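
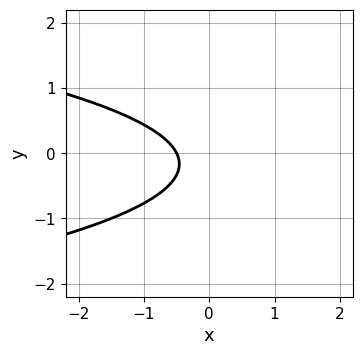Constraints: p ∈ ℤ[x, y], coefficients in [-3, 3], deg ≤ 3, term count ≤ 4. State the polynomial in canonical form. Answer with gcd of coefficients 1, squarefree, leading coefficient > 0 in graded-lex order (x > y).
3*y^2 + 2*x + y + 1

First, deg p = 2. No degree-1 curve has this shape.
Next, observable constraints: it misses every integer gridline on the y-axis.
Finally, assembling these constraints gives the stated polynomial.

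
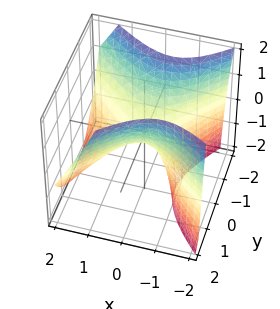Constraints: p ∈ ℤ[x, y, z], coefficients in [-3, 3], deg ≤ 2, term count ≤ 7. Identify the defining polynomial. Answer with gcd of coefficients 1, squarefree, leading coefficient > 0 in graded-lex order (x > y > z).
3*x^2 + x*y + 2*x*z - 3*y^2 + 3*z

First, deg p = 2. The shape is more complex than any degree-1 surface.
Then, from the visible intercepts: one z-axis crossing is at z = 0; one x-axis crossing is at x = 0; it crosses the y-axis at the gridline y = 0.
Finally, matching integer coefficients to the picture gives p.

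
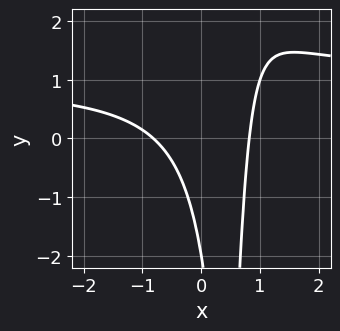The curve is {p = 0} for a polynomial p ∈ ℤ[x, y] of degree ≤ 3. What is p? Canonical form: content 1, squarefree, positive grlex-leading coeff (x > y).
3*x^2*y - 3*x^2 - 3*x*y + y + 2

1. deg p = 3. No degree-2 curve has this shape.
2. Against the integer gridlines: one y-axis crossing is at y = -2.
3. Putting this together gives p.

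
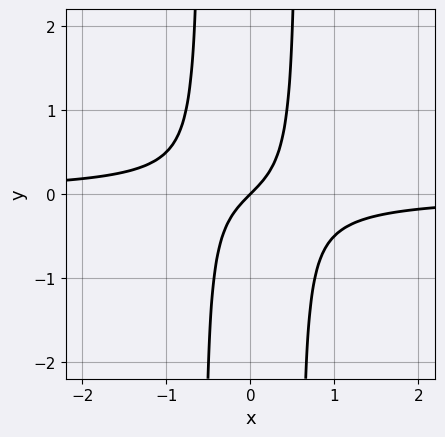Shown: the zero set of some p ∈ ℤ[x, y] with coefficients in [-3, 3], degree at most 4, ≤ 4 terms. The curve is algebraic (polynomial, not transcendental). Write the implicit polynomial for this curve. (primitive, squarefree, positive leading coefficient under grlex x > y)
(a) deg p = 3.
(b) From the axis intercepts and sections: it crosses the y-axis at the gridline y = 0; it crosses the x-axis at the gridline x = 0.
(c) Matching integer coefficients to the picture gives p.

3*x^2*y + x - y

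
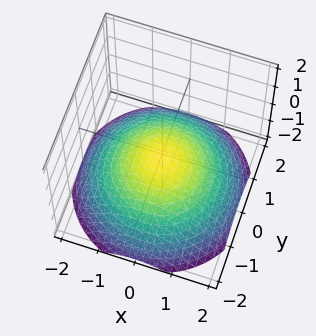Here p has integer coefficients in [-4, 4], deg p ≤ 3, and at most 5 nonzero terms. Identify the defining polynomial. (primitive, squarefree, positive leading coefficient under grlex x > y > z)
x^2 + y^2 + 3*z + 1

First, deg p = 2. The shape is more complex than any degree-1 surface.
Next, symmetries: the surface is invariant under rotation about z: p = q(x² + y², z).
Next, reading off the gridlines: it misses every integer gridline on the x-axis; a circular section at z = -1 has radius between 1 and 2; it misses every integer gridline on the y-axis.
Finally, putting this together gives p.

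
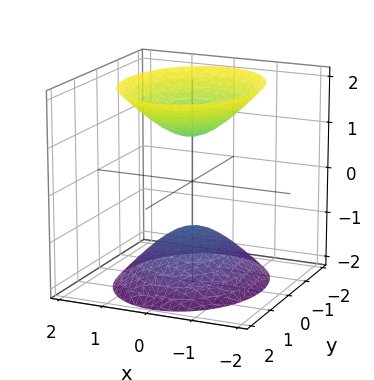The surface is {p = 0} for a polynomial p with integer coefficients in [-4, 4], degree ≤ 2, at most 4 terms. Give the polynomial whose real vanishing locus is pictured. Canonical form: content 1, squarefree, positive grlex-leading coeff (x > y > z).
3*x^2 + 2*y^2 - 2*z^2 + 2

First, there are 2 components. They look like related sheets of one shape, so recover p as a whole.
Then, deg p = 2. Two sheets facing apart; a quadric.
Then, symmetries: it's symmetric under y → −y, forcing even powers of y; it's symmetric under x → −x, forcing even powers of x; it's symmetric under z → −z, forcing even powers of z.
Then, observable constraints: no x-intercept at any integer in the box; among the integer gridlines, it crosses the z-axis at z ∈ {-1, 1}; the surface avoids every integer y-axis point in the box.
Finally, assembling these constraints gives the stated polynomial.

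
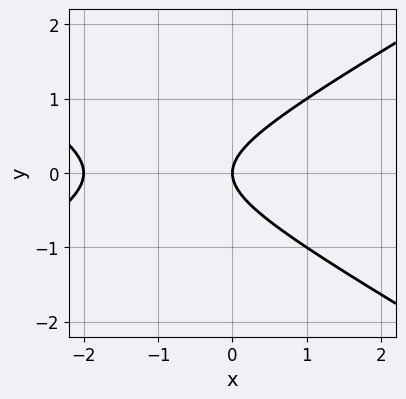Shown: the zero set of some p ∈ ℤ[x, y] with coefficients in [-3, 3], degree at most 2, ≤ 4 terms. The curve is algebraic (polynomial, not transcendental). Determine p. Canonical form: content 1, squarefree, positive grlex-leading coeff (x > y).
First, deg p = 2. The shape is more complex than any degree-1 curve.
Next, symmetries: the y ↦ −y reflection is a symmetry, so y appears only in even powers.
Next, observable constraints: it crosses the y-axis at the gridline y = 0; among the integer gridlines, it crosses the x-axis at x ∈ {-2, 0}.
Finally, assembling these constraints gives the stated polynomial.

x^2 - 3*y^2 + 2*x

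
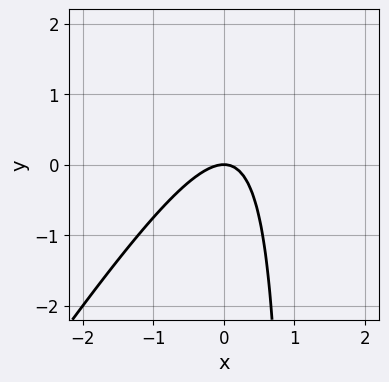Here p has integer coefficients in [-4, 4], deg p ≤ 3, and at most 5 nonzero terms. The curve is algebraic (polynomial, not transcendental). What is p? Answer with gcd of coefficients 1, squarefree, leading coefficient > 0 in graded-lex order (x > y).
3*x^2 - 2*x*y + 2*y

(a) deg p = 2. A generic line meets the curve in up to 2 points.
(b) From the visible intercepts: it meets the x-axis at x = 0 (among the integer gridlines); one y-axis crossing is at y = 0.
(c) Assembling these constraints gives the stated polynomial.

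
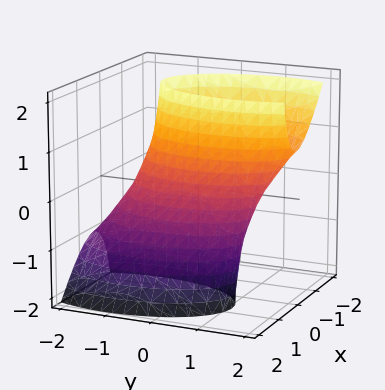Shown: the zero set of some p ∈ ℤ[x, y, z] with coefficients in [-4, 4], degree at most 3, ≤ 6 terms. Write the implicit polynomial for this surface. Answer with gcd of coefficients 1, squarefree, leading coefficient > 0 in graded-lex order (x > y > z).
(a) Degree: the shape is more complex than any degree-1 surface, so deg p = 2.
(b) Checking where it meets the axes: it misses every integer gridline on the z-axis.
(c) Putting this together gives p.

3*x^2 + 2*x*z + y^2 - y*z - 2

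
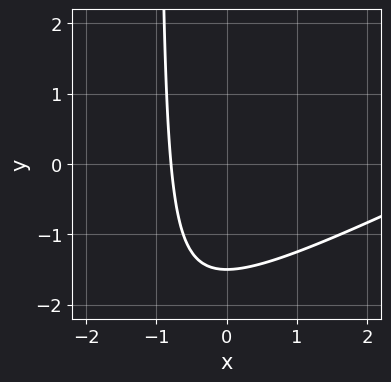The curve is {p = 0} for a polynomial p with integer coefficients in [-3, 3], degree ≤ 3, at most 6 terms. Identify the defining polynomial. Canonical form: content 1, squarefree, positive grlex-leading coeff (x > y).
x^2 - 2*x*y - 3*x - 2*y - 3

1. Degree: no degree-1 curve has this shape, so deg p = 2.
2. The integer polynomial consistent with all of this is the stated p.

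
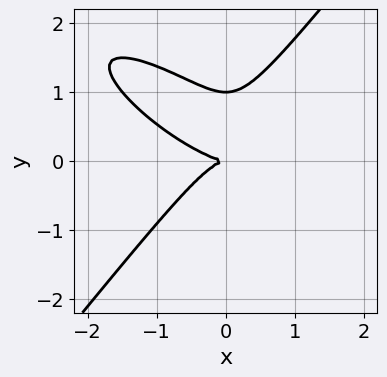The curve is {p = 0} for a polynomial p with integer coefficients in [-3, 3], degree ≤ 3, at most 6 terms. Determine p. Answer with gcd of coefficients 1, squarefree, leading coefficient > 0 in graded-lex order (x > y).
deg p = 3. The shape is more complex than any degree-2 curve.
Against the integer gridlines: it crosses the x-axis at the gridline x = 0; among the integer gridlines, it crosses the y-axis at y ∈ {0, 1}.
Fitting integer coefficients to these (and the overall shape) gives p.

2*x^3 + 3*x^2*y - 3*y^3 + 3*y^2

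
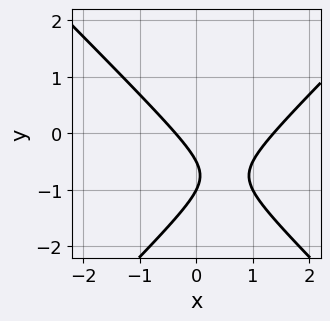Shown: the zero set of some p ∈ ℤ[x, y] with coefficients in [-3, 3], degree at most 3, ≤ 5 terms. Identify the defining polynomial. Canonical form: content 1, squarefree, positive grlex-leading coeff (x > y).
First, deg p = 2. The shape is more complex than any degree-1 curve.
Next, from the visible intercepts: it crosses the y-axis at the gridline y = -1.
Finally, matching integer coefficients to the picture gives p.

2*x^2 - 2*y^2 - 2*x - 3*y - 1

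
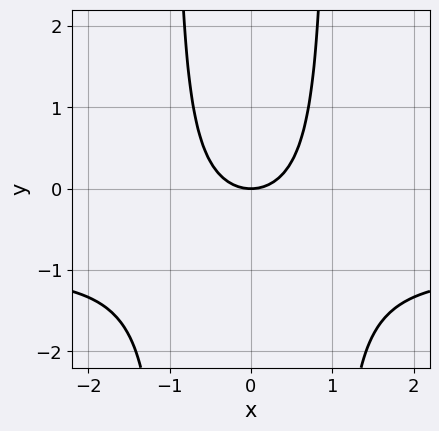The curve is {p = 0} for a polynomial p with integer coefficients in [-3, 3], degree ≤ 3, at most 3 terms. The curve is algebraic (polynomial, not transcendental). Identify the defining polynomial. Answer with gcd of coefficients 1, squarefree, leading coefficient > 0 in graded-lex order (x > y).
x^2*y + x^2 - y

1. deg p = 3.
2. Symmetries: mirror symmetry x ↦ −x ⇒ only even powers of x.
3. From the visible intercepts: it meets the x-axis at x = 0 (among the integer gridlines); it crosses the y-axis at the gridline y = 0.
4. Together with the visible shape, these determine p as stated.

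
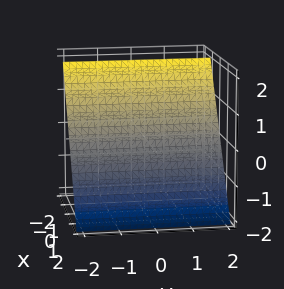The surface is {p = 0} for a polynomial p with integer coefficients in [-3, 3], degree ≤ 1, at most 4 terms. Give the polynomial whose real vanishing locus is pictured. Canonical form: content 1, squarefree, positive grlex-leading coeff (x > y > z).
The degree is 1 — every cross-section is a straight line — this is a plane.
Checking where it meets the axes: one z-axis crossing is at z = 1; no y-intercept at any integer in the box.
Fitting integer coefficients to these (and the overall shape) gives p.

3*x + 2*z - 2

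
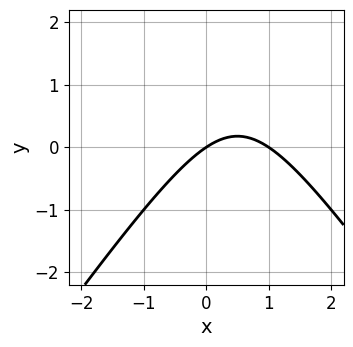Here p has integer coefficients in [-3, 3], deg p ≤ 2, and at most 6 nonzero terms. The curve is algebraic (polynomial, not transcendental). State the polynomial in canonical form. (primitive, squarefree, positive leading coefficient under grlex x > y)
deg p = 2.
From the axis intercepts and sections: it meets the y-axis at y = 0 (among the integer gridlines); the x-axis gridline crossings are at x ∈ {0, 1}.
Matching integer coefficients to the picture gives p.

2*x^2 - y^2 - 2*x + 3*y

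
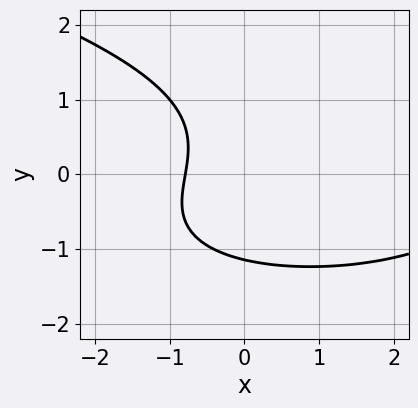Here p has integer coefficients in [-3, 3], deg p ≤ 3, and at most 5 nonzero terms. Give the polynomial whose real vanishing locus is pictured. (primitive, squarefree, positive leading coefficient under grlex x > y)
2*y^3 - x^2 + x*y + 3*x + 3

First, deg p = 3. A generic line meets the curve in up to 3 points.
Finally, matching integer coefficients to the picture gives p.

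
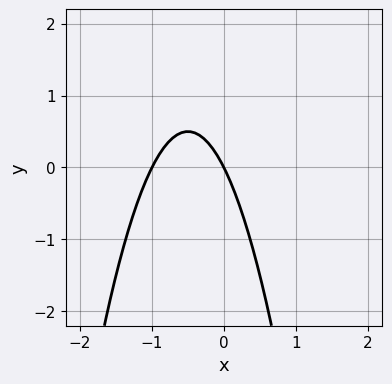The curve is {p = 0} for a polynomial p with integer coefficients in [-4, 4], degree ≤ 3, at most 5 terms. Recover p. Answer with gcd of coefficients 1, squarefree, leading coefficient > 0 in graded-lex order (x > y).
1. Degree: no degree-1 curve has this shape, so deg p = 2.
2. From the axis intercepts and sections: the x-axis gridline crossings are at x ∈ {-1, 0}; it meets the y-axis at y = 0 (among the integer gridlines).
3. Putting this together gives p.

2*x^2 + 2*x + y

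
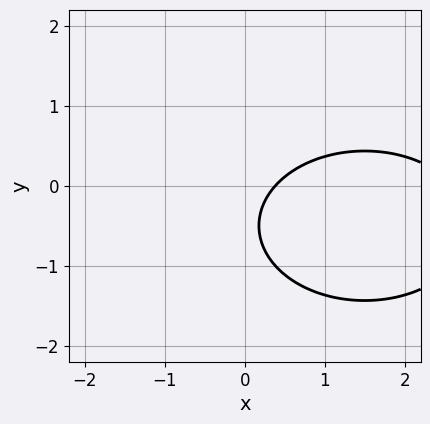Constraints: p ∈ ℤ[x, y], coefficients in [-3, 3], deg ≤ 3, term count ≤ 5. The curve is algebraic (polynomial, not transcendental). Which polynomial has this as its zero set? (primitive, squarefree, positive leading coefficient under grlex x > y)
x^2 + 2*y^2 - 3*x + 2*y + 1

First, degree: a generic line meets the curve in up to 2 points, so deg p = 2.
Then, reading off the gridlines: no y-intercept at any integer in the box.
Finally, fitting integer coefficients to these (and the overall shape) gives p.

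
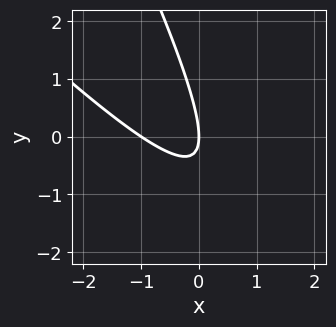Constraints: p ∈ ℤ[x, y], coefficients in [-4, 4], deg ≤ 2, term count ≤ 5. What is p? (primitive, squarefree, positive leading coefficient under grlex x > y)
(a) Degree: no degree-1 curve has this shape, so deg p = 2.
(b) From the axis intercepts and sections: it meets the y-axis at y = 0 (among the integer gridlines); the x-axis gridline crossings are at x ∈ {-1, 0}.
(c) The integer polynomial consistent with all of this is the stated p.

2*x^2 + 3*x*y + y^2 + 2*x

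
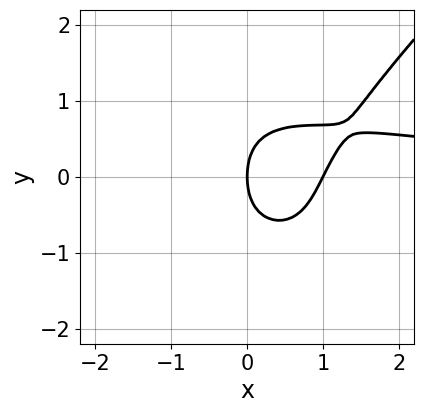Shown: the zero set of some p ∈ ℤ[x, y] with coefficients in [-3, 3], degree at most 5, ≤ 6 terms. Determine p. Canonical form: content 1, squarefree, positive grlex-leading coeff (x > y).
x^3*y - y^4 - 2*x^2 - y^2 + 2*x

Degree: the shape is more complex than any degree-3 curve, so deg p = 4.
Against the integer gridlines: the x-axis gridline crossings are at x ∈ {0, 1}; it meets the y-axis at y = 0 (among the integer gridlines).
Fitting integer coefficients to these (and the overall shape) gives p.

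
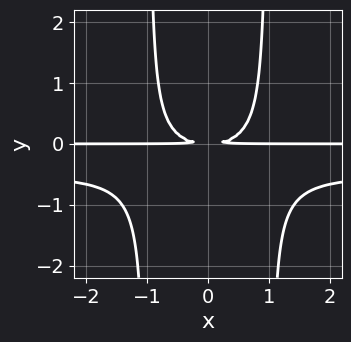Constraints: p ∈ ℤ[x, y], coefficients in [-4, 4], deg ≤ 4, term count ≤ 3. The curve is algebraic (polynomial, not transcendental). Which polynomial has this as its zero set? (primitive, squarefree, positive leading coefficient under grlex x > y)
2*x^2*y^2 + x^2*y - 2*y^2

1. deg p = 4. The shape is more complex than any degree-3 curve.
2. Symmetries: it's symmetric under x → −x, forcing even powers of x.
3. From the visible intercepts: the visible x-axis segment lies entirely on the curve.
4. These observations pin down the coefficients.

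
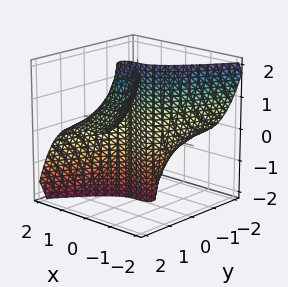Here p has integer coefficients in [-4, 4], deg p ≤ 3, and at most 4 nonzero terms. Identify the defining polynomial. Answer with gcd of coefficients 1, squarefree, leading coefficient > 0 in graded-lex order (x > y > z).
x^3 + y^2*z - y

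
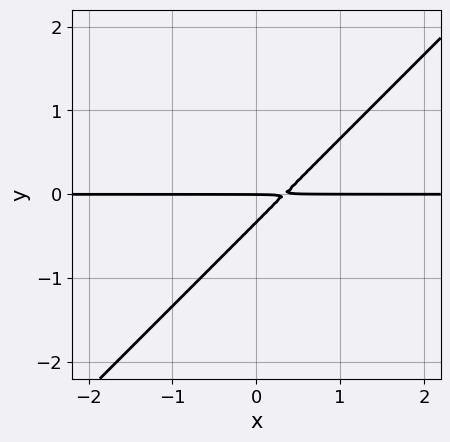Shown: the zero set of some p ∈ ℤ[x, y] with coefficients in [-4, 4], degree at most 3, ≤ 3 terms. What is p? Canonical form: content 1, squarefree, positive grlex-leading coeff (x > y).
3*x*y - 3*y^2 - y

(a) The degree is 2 — the shape is more complex than any degree-1 curve.
(b) From the axis intercepts and sections: one y-axis crossing is at y = 0; the visible x-axis segment lies entirely on the curve.
(c) Solving for integer coefficients yields p as stated.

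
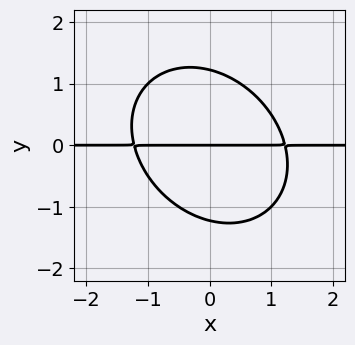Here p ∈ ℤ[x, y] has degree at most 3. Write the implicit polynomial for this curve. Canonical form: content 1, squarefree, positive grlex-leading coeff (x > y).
(a) The degree is 3 — the shape is more complex than any degree-2 curve.
(b) From the axis intercepts and sections: the visible x-axis segment lies entirely on the curve; it crosses the y-axis at the gridline y = 0.
(c) Solving for integer coefficients yields p as stated.

2*x^2*y + x*y^2 + 2*y^3 - 3*y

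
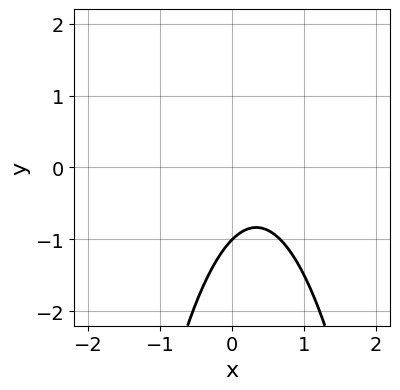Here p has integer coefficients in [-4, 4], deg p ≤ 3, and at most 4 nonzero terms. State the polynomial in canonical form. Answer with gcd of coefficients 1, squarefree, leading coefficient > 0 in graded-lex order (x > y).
The degree is 2 — a generic line meets the curve in up to 2 points.
Reading off the gridlines: it meets the y-axis at y = -1 (among the integer gridlines); no x-intercept at any integer in the box.
These observations pin down the coefficients.

3*x^2 - 2*x + 2*y + 2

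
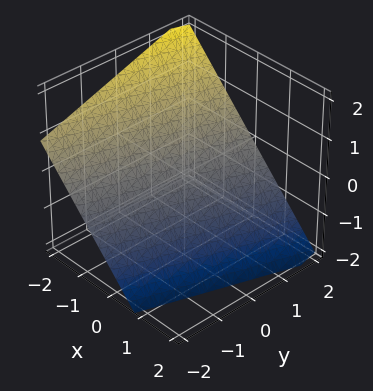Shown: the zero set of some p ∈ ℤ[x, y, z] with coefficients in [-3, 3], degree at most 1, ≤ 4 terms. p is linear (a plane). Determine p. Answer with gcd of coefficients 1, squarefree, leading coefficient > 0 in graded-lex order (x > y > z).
3*x - y + 3*z + 2

deg p = 1. The surface is flat (a plane).
Against the integer gridlines: it meets the y-axis at y = 2 (among the integer gridlines).
The integer polynomial consistent with all of this is the stated p.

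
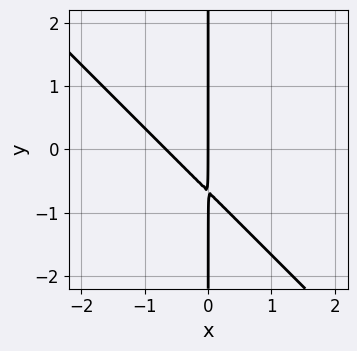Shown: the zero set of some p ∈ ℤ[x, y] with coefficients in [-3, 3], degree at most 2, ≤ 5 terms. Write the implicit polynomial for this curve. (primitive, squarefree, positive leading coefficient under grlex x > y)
3*x^2 + 3*x*y + 2*x

The degree is 2 — a generic line meets the curve in up to 2 points.
From the visible intercepts: one x-axis crossing is at x = 0; every point of the y-axis in the box is on the curve.
The integer polynomial consistent with all of this is the stated p.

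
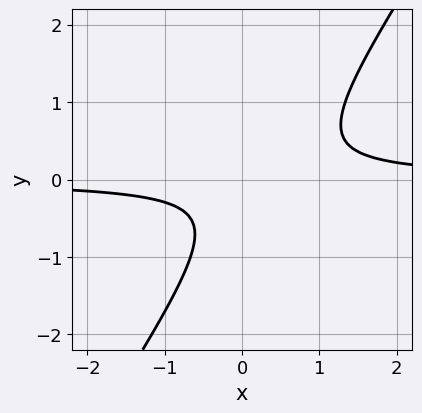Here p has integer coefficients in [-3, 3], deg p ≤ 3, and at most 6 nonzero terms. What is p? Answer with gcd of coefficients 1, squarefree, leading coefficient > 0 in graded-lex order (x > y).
3*x*y - 2*y^2 - y - 1

First, degree: no degree-1 curve has this shape, so deg p = 2.
Next, reading off the gridlines: it misses every integer gridline on the y-axis; it misses every integer gridline on the x-axis.
Finally, these observations pin down the coefficients.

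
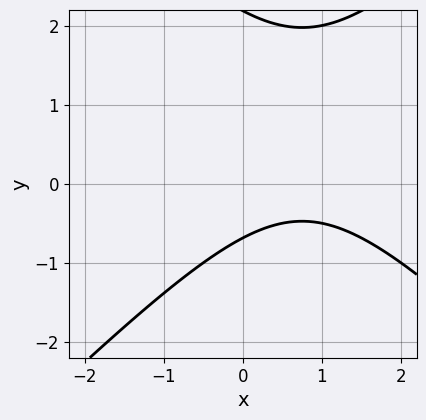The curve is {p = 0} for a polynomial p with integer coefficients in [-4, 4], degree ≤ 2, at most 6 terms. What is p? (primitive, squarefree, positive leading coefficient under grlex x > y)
First, the degree is 2 — the shape is more complex than any degree-1 curve.
Then, from the visible intercepts: it misses every integer gridline on the x-axis.
Finally, these observations pin down the coefficients.

2*x^2 - 2*y^2 - 3*x + 3*y + 3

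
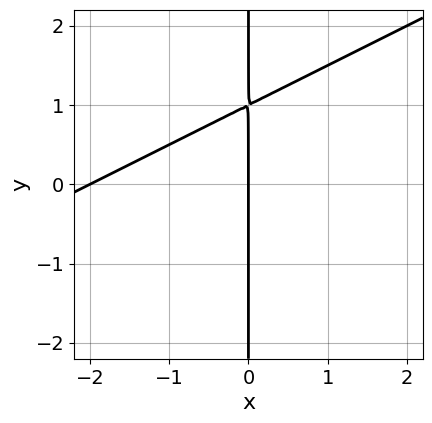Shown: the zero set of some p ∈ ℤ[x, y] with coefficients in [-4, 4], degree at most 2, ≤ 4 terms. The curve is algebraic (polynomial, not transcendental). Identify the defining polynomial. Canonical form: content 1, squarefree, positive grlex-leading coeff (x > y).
1. deg p = 2. No degree-1 curve has this shape.
2. Reading off the gridlines: every point of the y-axis in the box is on the curve; among the integer gridlines, it crosses the x-axis at x ∈ {-2, 0}.
3. These observations pin down the coefficients.

x^2 - 2*x*y + 2*x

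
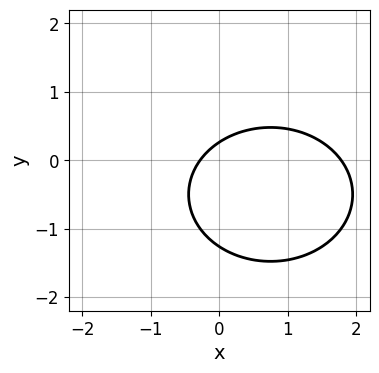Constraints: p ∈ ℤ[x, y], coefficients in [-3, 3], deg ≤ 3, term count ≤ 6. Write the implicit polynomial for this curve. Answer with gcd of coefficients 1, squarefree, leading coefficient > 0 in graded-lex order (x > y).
First, the degree is 2 — a generic line meets the curve in up to 2 points.
Finally, the integer polynomial consistent with all of this is the stated p.

2*x^2 + 3*y^2 - 3*x + 3*y - 1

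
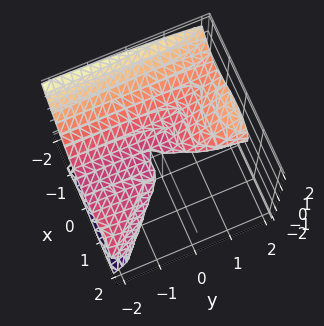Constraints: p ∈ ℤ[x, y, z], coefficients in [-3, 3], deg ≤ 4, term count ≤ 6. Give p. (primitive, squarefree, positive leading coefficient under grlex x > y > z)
First, the degree is 3 — no degree-2 surface has this shape.
Next, from the axis intercepts and sections: the visible y-axis segment lies entirely on the surface; it crosses the x-axis at the gridline x = 0; it meets the z-axis at z = 0 (among the integer gridlines).
Finally, together with the visible shape, these determine p as stated.

x^3 + x^2*y - 2*y*z + 3*z^2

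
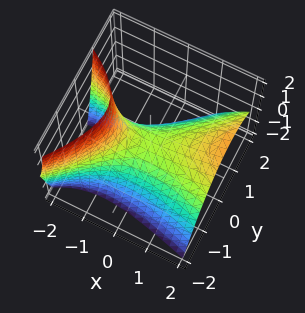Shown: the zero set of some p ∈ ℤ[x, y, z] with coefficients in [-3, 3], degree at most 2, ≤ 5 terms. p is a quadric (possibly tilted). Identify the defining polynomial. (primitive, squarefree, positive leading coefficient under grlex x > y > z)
deg p = 2. The shape is more complex than any degree-1 surface.
Checking where it meets the axes: it meets the x-axis at x = 0 (among the integer gridlines); it crosses the z-axis at the gridline z = 0; it crosses the y-axis at the gridline y = 0.
The integer polynomial consistent with all of this is the stated p.

x^2 + 2*x*y - 2*x*z - 3*y^2 - 3*z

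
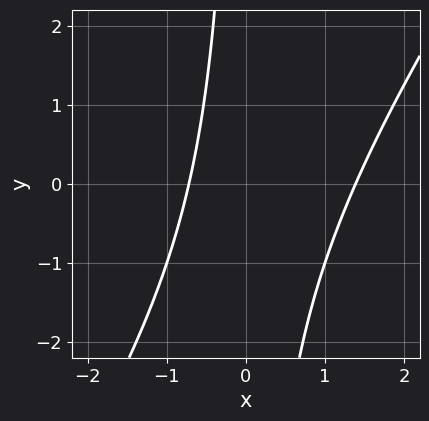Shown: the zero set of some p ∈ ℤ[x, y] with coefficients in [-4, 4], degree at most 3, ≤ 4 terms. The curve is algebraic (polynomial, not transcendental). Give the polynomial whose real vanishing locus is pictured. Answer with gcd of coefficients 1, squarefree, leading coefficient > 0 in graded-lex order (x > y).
3*x^2 - 2*x*y - 2*x - 3

(a) deg p = 2. A generic line meets the curve in up to 2 points.
(b) Observable constraints: the curve avoids every integer y-axis point in the box.
(c) Together with the visible shape, these determine p as stated.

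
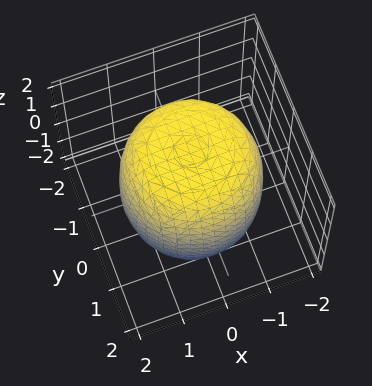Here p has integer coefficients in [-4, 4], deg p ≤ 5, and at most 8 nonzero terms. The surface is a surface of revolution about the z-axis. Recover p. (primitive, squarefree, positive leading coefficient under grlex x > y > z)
x^4 + 2*x^2*y^2 + y^4 - x^2 - y^2 + z^2 - 3

deg p = 4.
Symmetry: the surface is invariant under rotation about z: p = q(x² + y², z).
From the visible intercepts: a circular section at z = 0 has radius between 1 and 2.
Assembling these constraints gives the stated polynomial.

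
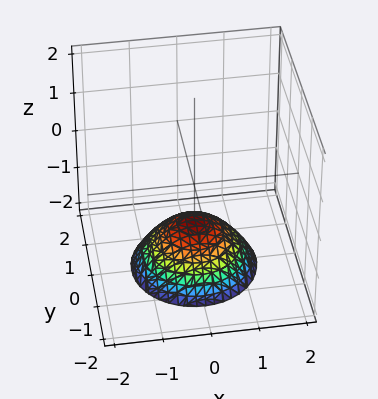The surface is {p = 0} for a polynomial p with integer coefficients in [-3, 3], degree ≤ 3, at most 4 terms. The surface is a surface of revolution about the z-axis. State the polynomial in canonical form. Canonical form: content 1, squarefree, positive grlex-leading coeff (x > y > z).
2*x^2 + 2*y^2 + 3*z + 3

The degree is 2 — the shape is more complex than any degree-1 surface.
Symmetries: every cross-section ⟂ z is a circle, so x, y appear only via x² + y².
From the axis intercepts and sections: it crosses the z-axis at the gridline z = -1; it misses every integer gridline on the x-axis; it misses every integer gridline on the y-axis.
These observations pin down the coefficients.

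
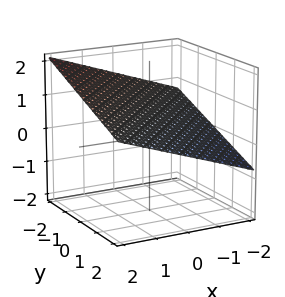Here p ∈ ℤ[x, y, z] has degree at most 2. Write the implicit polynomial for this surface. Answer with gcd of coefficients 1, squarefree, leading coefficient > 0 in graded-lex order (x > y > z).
x - y - 3*z + 2

1. The degree is 1 — every cross-section is a straight line — this is a plane.
2. Reading off the gridlines: it meets the x-axis at x = -2 (among the integer gridlines); it crosses the y-axis at the gridline y = 2.
3. These observations pin down the coefficients.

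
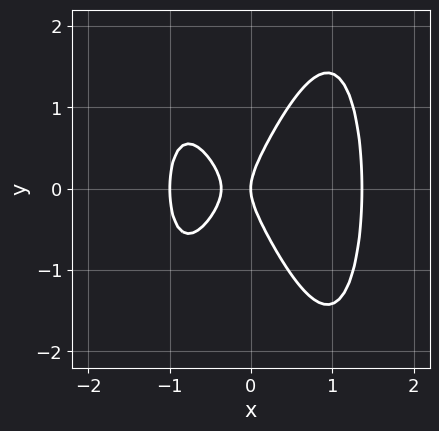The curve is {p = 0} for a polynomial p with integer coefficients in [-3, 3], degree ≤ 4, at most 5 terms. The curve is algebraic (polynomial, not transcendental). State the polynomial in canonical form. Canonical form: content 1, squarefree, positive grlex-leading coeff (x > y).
First, degree: the shape is more complex than any degree-3 curve, so deg p = 4.
Then, symmetries: mirror symmetry y ↦ −y ⇒ only even powers of y.
Then, checking where it meets the axes: it crosses the y-axis at the gridline y = 0; among the integer gridlines, it crosses the x-axis at x ∈ {-1, 0}.
Finally, the integer polynomial consistent with all of this is the stated p.

2*x^4 - 3*x^2 + y^2 - x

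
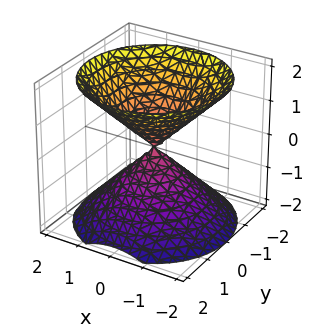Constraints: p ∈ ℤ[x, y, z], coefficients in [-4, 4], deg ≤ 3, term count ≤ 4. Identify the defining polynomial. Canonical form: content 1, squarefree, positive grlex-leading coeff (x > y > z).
1. There are 2 components. Treating them together as one polynomial.
2. deg p = 2. Two nappes meeting at a single point; a quadric.
3. Symmetries: mirror symmetry z ↦ −z ⇒ only even powers of z; the z-axis is an axis of rotation, so x and y enter only as x² + y².
4. Observable constraints: it meets the y-axis at y = 0 (among the integer gridlines); it meets the x-axis at x = 0 (among the integer gridlines); a circular section at z = -1 has radius exactly 1; it crosses the z-axis at the gridline z = 0.
5. The integer polynomial consistent with all of this is the stated p.

x^2 + y^2 - z^2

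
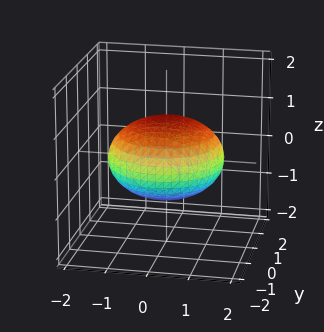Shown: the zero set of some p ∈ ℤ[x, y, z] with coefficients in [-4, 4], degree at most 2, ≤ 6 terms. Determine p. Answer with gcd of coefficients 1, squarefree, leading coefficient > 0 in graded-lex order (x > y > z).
(a) deg p = 2. No degree-1 surface has this shape.
(b) Symmetries: rotational symmetry about the z-axis ⇒ p depends on x, y only through x² + y².
(c) Observable constraints: among the integer gridlines, it crosses the z-axis at z ∈ {-1, 1}; a circular section at z = 0 has radius between 1 and 2.
(d) The integer polynomial consistent with all of this is the stated p.

x^2 + y^2 + 2*z^2 - 2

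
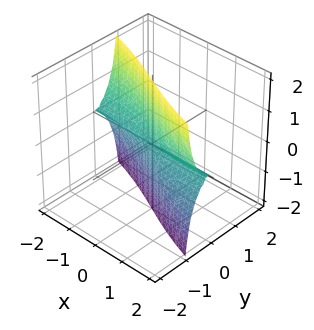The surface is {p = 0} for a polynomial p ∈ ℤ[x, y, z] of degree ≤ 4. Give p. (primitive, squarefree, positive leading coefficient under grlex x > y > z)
First, degree: no degree-2 surface has this shape, so deg p = 3.
Then, from the axis intercepts and sections: every point of the z-axis in the box is on the surface; the visible x-axis segment lies entirely on the surface; one y-axis crossing is at y = 0.
Finally, the integer polynomial consistent with all of this is the stated p.

x*z^2 + 2*y^3 + 2*y*z^2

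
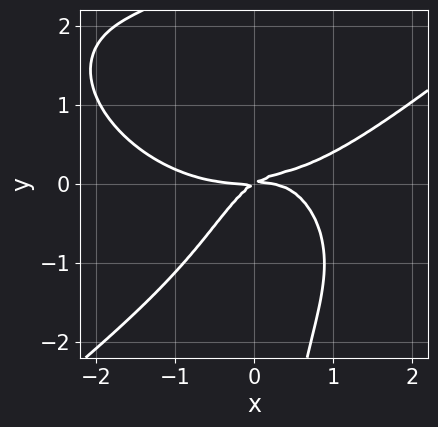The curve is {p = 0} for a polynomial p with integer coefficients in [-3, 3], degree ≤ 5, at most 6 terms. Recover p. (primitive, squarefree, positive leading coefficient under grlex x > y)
x^4 - 2*x*y^3 - 3*x^2*y + 2*x*y - 3*y^2

First, degree: no degree-3 curve has this shape, so deg p = 4.
Next, from the visible intercepts: one x-axis crossing is at x = 0; it meets the y-axis at y = 0 (among the integer gridlines).
Finally, assembling these constraints gives the stated polynomial.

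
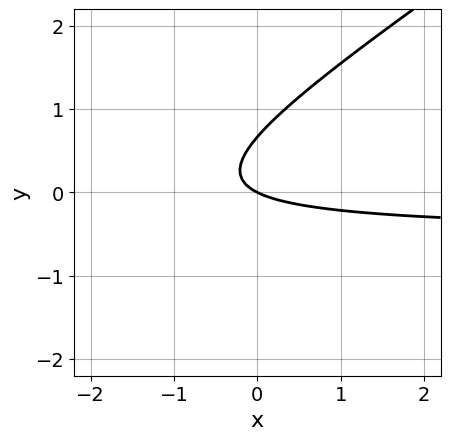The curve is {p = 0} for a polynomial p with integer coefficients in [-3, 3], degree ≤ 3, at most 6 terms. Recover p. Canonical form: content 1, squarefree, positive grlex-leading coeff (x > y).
1. Degree: the shape is more complex than any degree-1 curve, so deg p = 2.
2. Checking where it meets the axes: one y-axis crossing is at y = 0; it crosses the x-axis at the gridline x = 0.
3. The integer polynomial consistent with all of this is the stated p.

2*x*y - 3*y^2 + x + 2*y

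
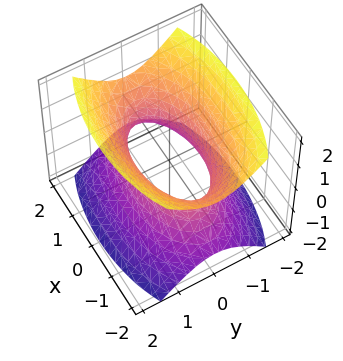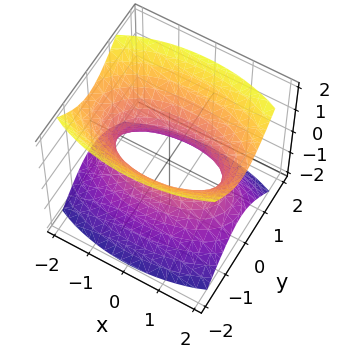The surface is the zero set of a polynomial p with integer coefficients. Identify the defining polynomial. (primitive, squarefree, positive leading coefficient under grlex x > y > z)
First, deg p = 2. One connected sheet with a waist; a quadric.
Next, symmetries: the x ↦ −x reflection is a symmetry, so x appears only in even powers; mirror symmetry y ↦ −y ⇒ only even powers of y; it's symmetric under z → −z, forcing even powers of z.
Then, observable constraints: no z-intercept at any integer in the box.
Finally, assembling these constraints gives the stated polynomial.

x^2 + 3*y^2 - 2*z^2 - 2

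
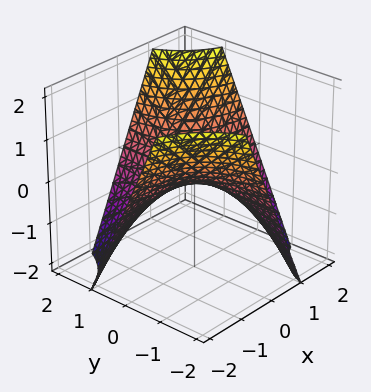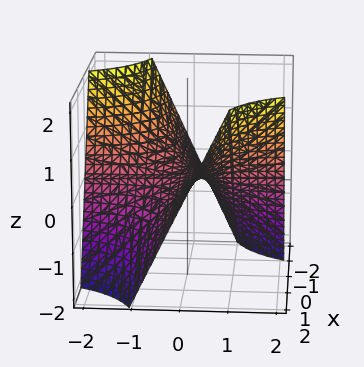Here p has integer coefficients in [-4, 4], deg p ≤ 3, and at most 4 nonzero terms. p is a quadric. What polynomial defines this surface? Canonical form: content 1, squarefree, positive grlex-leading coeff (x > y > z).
First, the degree is 2 — a hyperbolic paraboloid; a quadric.
Then, observable constraints: every point of the y-axis in the box is on the surface; it meets the z-axis at z = 0 (among the integer gridlines).
Finally, together with the visible shape, these determine p as stated.

x*y - z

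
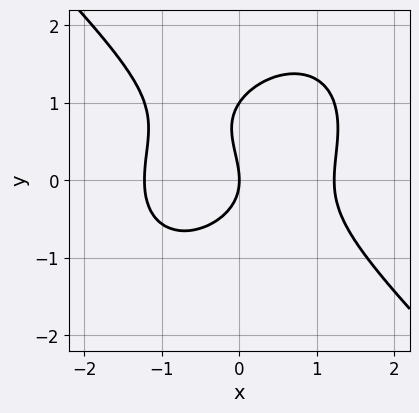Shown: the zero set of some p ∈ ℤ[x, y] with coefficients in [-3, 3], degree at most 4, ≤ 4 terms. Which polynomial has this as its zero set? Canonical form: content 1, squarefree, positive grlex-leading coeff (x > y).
2*x^3 + 2*y^3 - 2*y^2 - 3*x

(a) The degree is 3 — a generic line meets the curve in up to 3 points.
(b) From the visible intercepts: among the integer gridlines, it crosses the y-axis at y ∈ {0, 1}; it crosses the x-axis at the gridline x = 0.
(c) Assembling these constraints gives the stated polynomial.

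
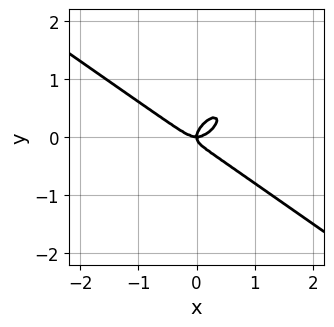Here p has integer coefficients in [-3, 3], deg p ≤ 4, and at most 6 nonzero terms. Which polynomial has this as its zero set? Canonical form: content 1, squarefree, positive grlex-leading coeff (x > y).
First, deg p = 3. The shape is more complex than any degree-2 curve.
Then, checking where it meets the axes: it meets the x-axis at x = 0 (among the integer gridlines); one y-axis crossing is at y = 0.
Finally, these observations pin down the coefficients.

2*x^3 - 2*x*y^2 + 3*y^3 - x*y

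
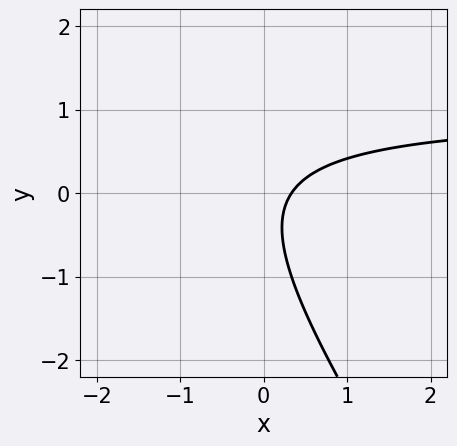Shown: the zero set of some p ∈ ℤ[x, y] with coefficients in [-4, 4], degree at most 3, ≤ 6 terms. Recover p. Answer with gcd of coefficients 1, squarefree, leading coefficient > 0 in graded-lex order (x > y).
3*x*y + 2*y^2 - 3*x + y + 1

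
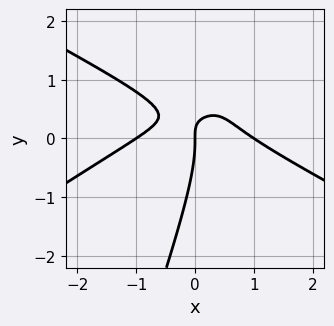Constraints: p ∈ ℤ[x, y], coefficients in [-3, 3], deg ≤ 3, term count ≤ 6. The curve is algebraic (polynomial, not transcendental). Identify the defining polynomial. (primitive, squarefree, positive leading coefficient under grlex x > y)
First, degree: no degree-2 curve has this shape, so deg p = 3.
Then, checking where it meets the axes: the x-axis gridline crossings are at x ∈ {-1, 0, 1}; it meets the y-axis at y = 0 (among the integer gridlines).
Finally, assembling these constraints gives the stated polynomial.

x^3 - 3*x*y^2 + y^3 + 3*x*y - x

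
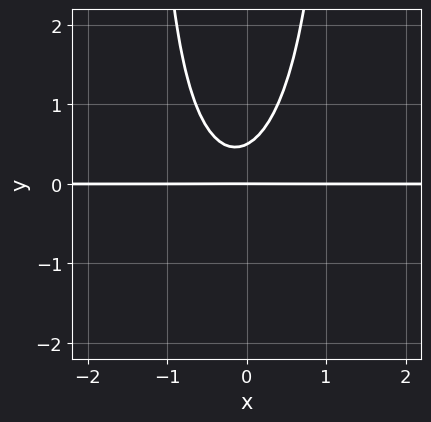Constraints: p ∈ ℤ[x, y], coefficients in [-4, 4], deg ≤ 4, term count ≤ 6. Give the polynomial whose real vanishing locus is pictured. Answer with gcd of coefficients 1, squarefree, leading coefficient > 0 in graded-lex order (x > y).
x^2*y^2 + 3*x^2*y + x*y - 2*y^2 + y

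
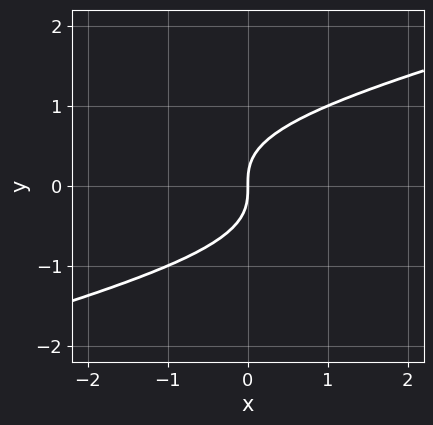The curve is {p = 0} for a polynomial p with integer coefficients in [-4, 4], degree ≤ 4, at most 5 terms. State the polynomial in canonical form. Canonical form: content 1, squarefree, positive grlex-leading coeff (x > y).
First, deg p = 3. No degree-2 curve has this shape.
Then, checking where it meets the axes: it crosses the x-axis at the gridline x = 0; it crosses the y-axis at the gridline y = 0.
Finally, putting this together gives p.

x*y^2 - 3*y^3 + 2*x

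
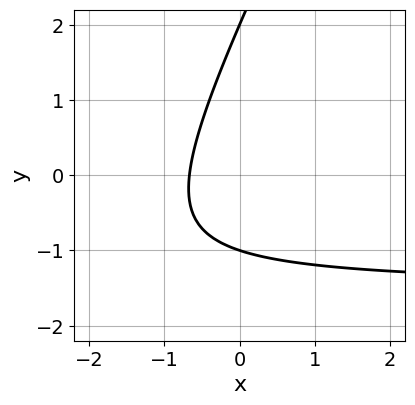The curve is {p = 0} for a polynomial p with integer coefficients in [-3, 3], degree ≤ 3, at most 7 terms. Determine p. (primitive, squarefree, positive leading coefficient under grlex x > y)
1. The degree is 2 — no degree-1 curve has this shape.
2. From the axis intercepts and sections: among the integer gridlines, it crosses the y-axis at y ∈ {-1, 2}.
3. Putting this together gives p.

2*x*y - y^2 + 3*x + y + 2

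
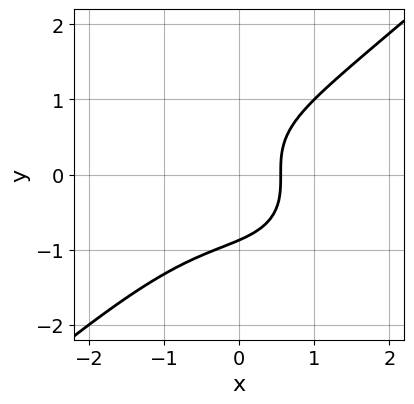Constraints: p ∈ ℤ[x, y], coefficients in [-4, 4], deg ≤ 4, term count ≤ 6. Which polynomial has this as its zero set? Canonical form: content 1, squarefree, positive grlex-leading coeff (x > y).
First, degree: a generic line meets the curve in up to 3 points, so deg p = 3.
Finally, putting this together gives p.

2*x^3 - 3*y^3 + 3*x - 2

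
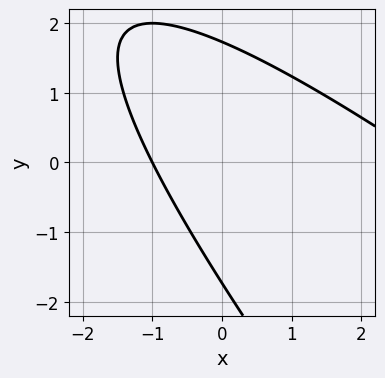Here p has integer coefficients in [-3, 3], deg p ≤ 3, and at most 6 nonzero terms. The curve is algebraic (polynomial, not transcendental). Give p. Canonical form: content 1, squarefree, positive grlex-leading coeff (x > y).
x^2 + 2*x*y + y^2 - 2*x - 3

(a) deg p = 2.
(b) Observable constraints: one x-axis crossing is at x = -1.
(c) Matching integer coefficients to the picture gives p.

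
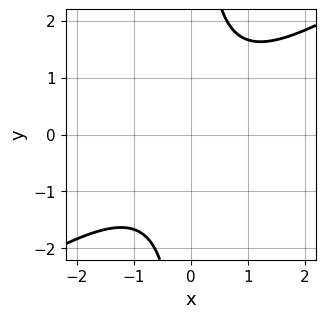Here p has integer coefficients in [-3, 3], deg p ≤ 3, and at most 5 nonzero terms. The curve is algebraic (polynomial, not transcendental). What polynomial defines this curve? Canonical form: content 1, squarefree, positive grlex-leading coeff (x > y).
2*x^2 - 3*x*y + 3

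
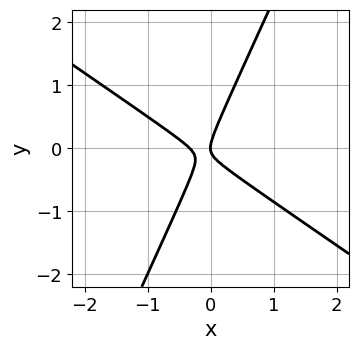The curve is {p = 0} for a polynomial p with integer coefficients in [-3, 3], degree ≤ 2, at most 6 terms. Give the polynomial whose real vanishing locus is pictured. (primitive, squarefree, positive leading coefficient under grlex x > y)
3*x^2 + 3*x*y - 2*y^2 + x

deg p = 2.
Against the integer gridlines: one y-axis crossing is at y = 0; it meets the x-axis at x = 0 (among the integer gridlines).
Together with the visible shape, these determine p as stated.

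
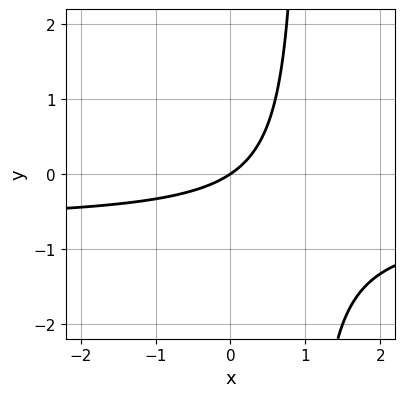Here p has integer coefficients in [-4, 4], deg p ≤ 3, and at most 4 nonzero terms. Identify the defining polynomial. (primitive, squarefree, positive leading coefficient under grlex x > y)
(a) deg p = 2.
(b) Reading off the gridlines: it meets the y-axis at y = 0 (among the integer gridlines); it crosses the x-axis at the gridline x = 0.
(c) Assembling these constraints gives the stated polynomial.

3*x*y + 2*x - 3*y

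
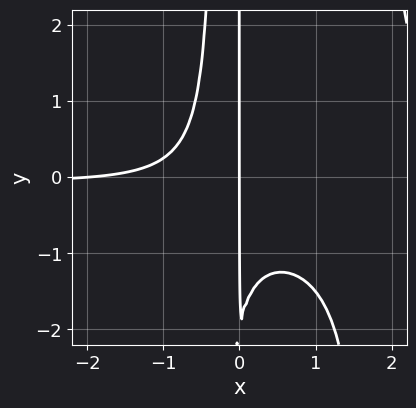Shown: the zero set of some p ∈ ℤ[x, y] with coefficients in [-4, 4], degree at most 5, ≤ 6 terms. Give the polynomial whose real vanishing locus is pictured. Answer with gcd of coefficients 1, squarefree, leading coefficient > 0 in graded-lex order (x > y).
First, the degree is 4 — a generic line meets the curve in up to 4 points.
Then, against the integer gridlines: the visible y-axis segment lies entirely on the curve; among the integer gridlines, it crosses the x-axis at x ∈ {-2, 0}.
Finally, putting this together gives p.

2*x^3*y - 3*x^2*y - x^2 - x*y - 2*x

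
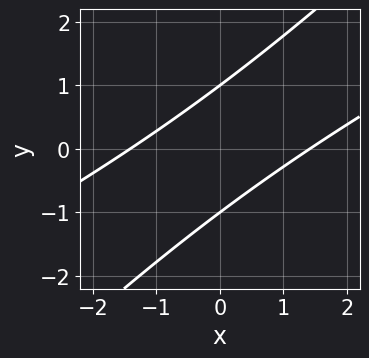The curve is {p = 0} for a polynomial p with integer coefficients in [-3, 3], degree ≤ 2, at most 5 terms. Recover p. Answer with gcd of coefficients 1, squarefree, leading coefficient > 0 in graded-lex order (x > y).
x^2 - 3*x*y + 2*y^2 - 2

deg p = 2.
Reading off the gridlines: among the integer gridlines, it crosses the y-axis at y ∈ {-1, 1}.
Assembling these constraints gives the stated polynomial.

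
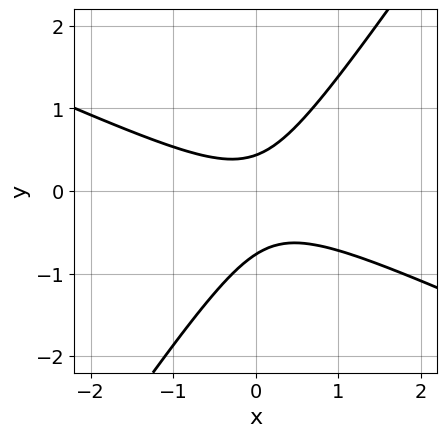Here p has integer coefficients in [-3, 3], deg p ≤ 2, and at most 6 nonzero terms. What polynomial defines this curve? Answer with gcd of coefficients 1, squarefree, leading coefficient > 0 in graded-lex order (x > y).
First, the degree is 2 — a generic line meets the curve in up to 2 points.
Then, checking where it meets the axes: the curve avoids every integer x-axis point in the box.
Finally, matching integer coefficients to the picture gives p.

2*x^2 + 3*x*y - 3*y^2 - y + 1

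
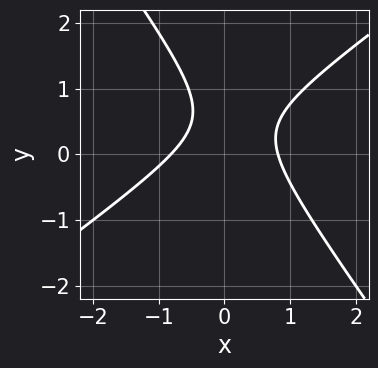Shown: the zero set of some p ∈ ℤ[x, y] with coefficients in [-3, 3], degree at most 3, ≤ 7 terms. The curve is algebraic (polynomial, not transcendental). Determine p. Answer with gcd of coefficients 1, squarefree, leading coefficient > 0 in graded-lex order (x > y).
3*x^2 - 2*x*y - 3*y^2 + 3*y - 2

1. Degree: the shape is more complex than any degree-1 curve, so deg p = 2.
2. Against the integer gridlines: the curve avoids every integer y-axis point in the box.
3. Together with the visible shape, these determine p as stated.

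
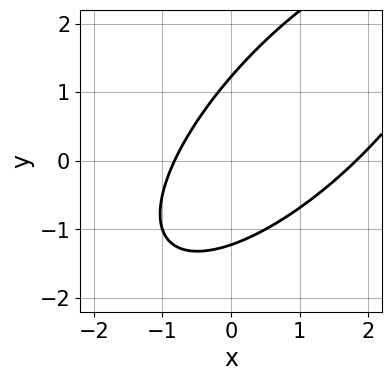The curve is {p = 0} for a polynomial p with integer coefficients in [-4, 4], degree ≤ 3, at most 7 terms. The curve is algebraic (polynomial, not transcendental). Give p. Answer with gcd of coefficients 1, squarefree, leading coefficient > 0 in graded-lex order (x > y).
2*x^2 - 3*x*y + 2*y^2 - 2*x - 3

1. deg p = 2. The shape is more complex than any degree-1 curve.
2. Putting this together gives p.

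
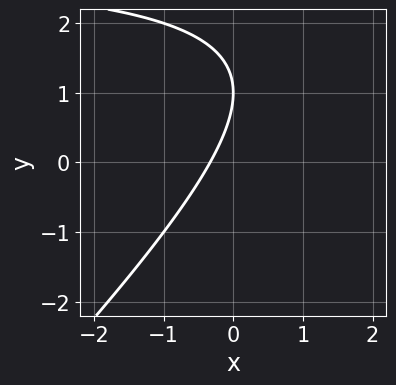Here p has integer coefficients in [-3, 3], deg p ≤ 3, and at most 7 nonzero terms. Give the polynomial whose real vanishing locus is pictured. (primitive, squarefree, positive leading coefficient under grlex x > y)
x*y - y^2 - 3*x + 2*y - 1

1. deg p = 2. No degree-1 curve has this shape.
2. Observable constraints: it crosses the y-axis at the gridline y = 1.
3. Assembling these constraints gives the stated polynomial.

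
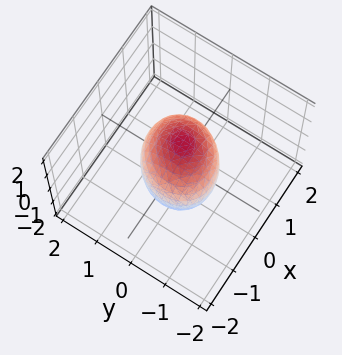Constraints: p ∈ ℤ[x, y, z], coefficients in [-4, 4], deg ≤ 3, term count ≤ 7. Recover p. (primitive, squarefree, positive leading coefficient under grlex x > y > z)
3*x^2 - x*y - x*z + 3*y^2 + 3*z^2 - 3

(a) Degree: the shape is more complex than any degree-1 surface, so deg p = 2.
(b) Observable constraints: the y-axis gridline crossings are at y ∈ {-1, 1}; the x-axis gridline crossings are at x ∈ {-1, 1}; among the integer gridlines, it crosses the z-axis at z ∈ {-1, 1}.
(c) Matching integer coefficients to the picture gives p.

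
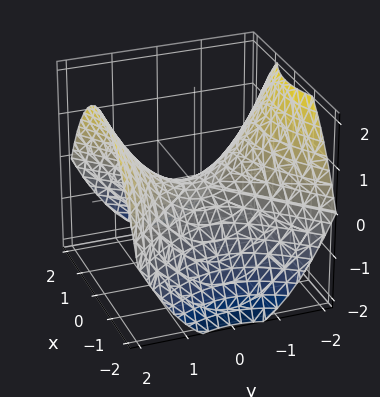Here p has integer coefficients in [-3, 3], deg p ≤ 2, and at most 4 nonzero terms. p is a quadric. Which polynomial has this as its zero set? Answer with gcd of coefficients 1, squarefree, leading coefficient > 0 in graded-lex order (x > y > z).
x^2 - y^2 + 2*z

First, degree: a hyperbolic paraboloid; a quadric, so deg p = 2.
Then, symmetries: the y ↦ −y reflection is a symmetry, so y appears only in even powers; mirror symmetry x ↦ −x ⇒ only even powers of x.
Next, against the integer gridlines: it meets the x-axis at x = 0 (among the integer gridlines); it crosses the y-axis at the gridline y = 0; one z-axis crossing is at z = 0.
Finally, matching integer coefficients to the picture gives p.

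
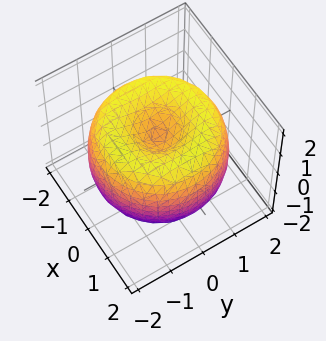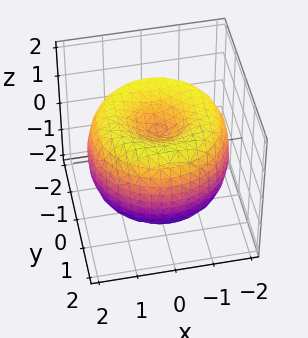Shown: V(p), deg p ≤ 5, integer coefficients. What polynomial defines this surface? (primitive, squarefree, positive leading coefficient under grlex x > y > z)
x^4 + 2*x^2*y^2 + y^4 - 3*x^2 - 3*y^2 + 2*z^2 - 1

First, degree: no degree-3 surface has this shape, so deg p = 4.
Then, symmetries: rotational symmetry about the z-axis ⇒ p depends on x, y only through x² + y².
Then, from the axis intercepts and sections: a circular section at z = -1 has radius between 0 and 1.
Finally, putting this together gives p.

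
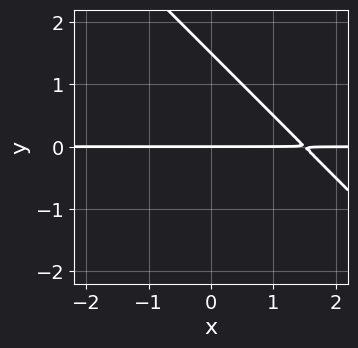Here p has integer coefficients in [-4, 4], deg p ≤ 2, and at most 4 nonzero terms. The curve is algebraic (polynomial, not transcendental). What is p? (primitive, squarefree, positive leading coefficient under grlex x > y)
2*x*y + 2*y^2 - 3*y

First, deg p = 2.
Then, from the axis intercepts and sections: every point of the x-axis in the box is on the curve; it meets the y-axis at y = 0 (among the integer gridlines).
Finally, fitting integer coefficients to these (and the overall shape) gives p.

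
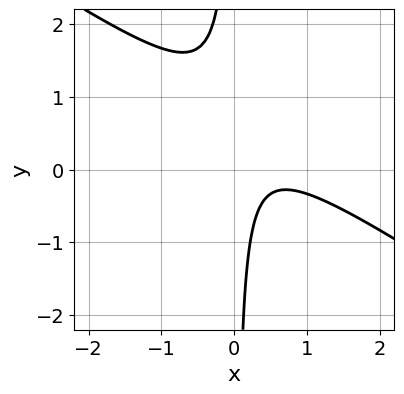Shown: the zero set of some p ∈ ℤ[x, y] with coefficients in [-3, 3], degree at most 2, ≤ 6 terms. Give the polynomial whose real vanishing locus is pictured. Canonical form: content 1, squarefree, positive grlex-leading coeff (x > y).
(a) Degree: a generic line meets the curve in up to 2 points, so deg p = 2.
(b) Against the integer gridlines: the curve avoids every integer y-axis point in the box; it misses every integer gridline on the x-axis.
(c) Solving for integer coefficients yields p as stated.

2*x^2 + 3*x*y - 2*x + 1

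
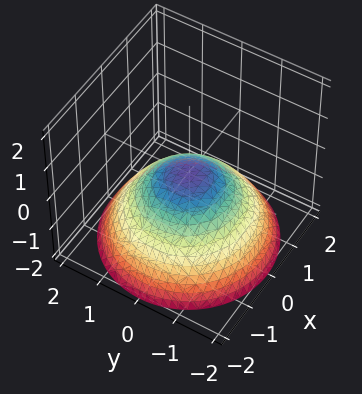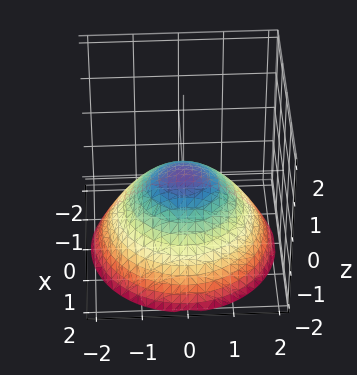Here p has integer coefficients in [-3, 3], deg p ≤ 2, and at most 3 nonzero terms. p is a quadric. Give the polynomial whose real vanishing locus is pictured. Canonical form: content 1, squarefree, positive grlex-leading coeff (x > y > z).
x^2 + y^2 + 2*z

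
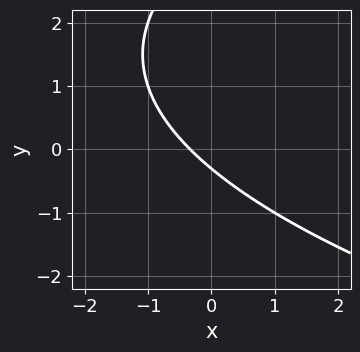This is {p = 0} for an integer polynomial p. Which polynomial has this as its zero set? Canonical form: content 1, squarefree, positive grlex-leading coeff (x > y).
y^2 - 3*x - 3*y - 1

First, the degree is 2 — a generic line meets the curve in up to 2 points.
Finally, matching integer coefficients to the picture gives p.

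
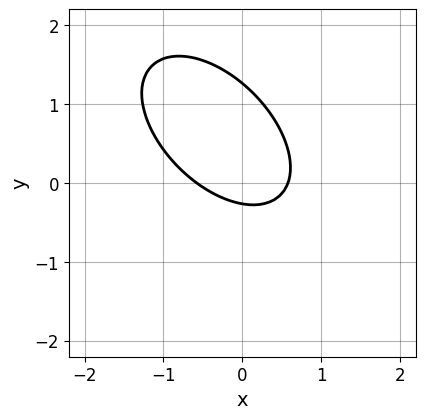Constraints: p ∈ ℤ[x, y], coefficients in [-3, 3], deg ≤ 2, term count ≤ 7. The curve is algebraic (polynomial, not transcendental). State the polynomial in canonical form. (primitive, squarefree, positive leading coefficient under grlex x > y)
3*x^2 + 3*x*y + 3*y^2 - 3*y - 1

First, deg p = 2.
Finally, the integer polynomial consistent with all of this is the stated p.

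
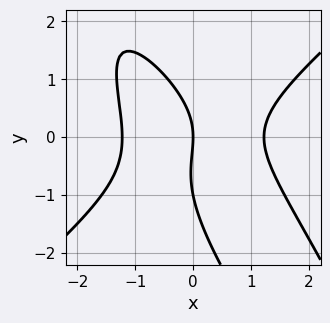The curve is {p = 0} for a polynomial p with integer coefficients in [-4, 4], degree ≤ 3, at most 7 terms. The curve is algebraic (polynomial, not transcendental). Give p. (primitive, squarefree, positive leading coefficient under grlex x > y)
2*x^3 - 2*x*y^2 - y^3 - y^2 - 3*x

1. Degree: no degree-2 curve has this shape, so deg p = 3.
2. Checking where it meets the axes: the y-axis gridline crossings are at y ∈ {-1, 0}; one x-axis crossing is at x = 0.
3. Assembling these constraints gives the stated polynomial.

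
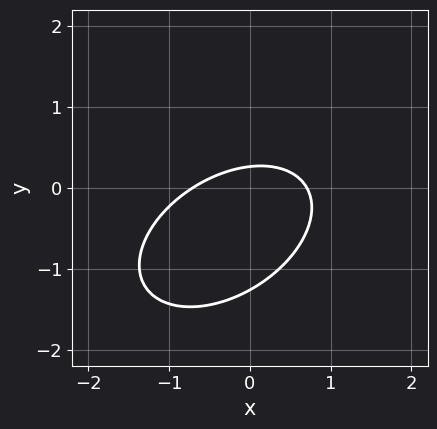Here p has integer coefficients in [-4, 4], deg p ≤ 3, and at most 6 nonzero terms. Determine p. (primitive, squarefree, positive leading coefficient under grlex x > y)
(a) deg p = 2. No degree-1 curve has this shape.
(b) Putting this together gives p.

2*x^2 - 2*x*y + 3*y^2 + 3*y - 1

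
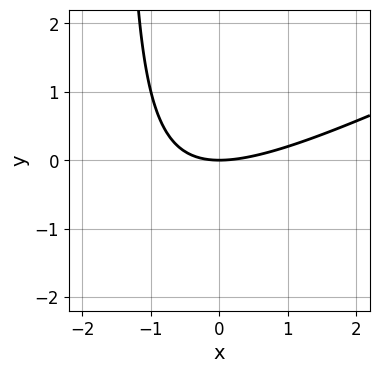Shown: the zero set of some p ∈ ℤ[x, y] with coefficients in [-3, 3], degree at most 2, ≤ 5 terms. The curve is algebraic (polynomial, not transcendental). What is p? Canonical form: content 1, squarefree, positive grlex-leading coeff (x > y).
x^2 - 2*x*y - 3*y

(a) deg p = 2. The shape is more complex than any degree-1 curve.
(b) From the axis intercepts and sections: it crosses the x-axis at the gridline x = 0; one y-axis crossing is at y = 0.
(c) Putting this together gives p.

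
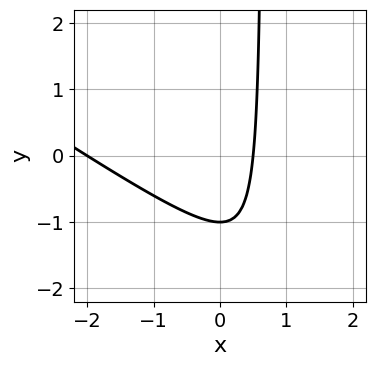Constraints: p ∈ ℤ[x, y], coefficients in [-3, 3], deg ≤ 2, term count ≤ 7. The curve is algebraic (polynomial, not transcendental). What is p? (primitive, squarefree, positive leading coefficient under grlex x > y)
2*x^2 + 3*x*y + 3*x - 2*y - 2

The degree is 2 — a generic line meets the curve in up to 2 points.
Checking where it meets the axes: it meets the y-axis at y = -1 (among the integer gridlines); it meets the x-axis at x = -2 (among the integer gridlines).
Solving for integer coefficients yields p as stated.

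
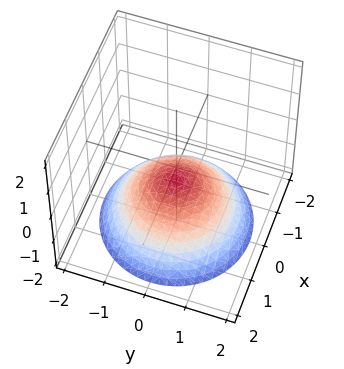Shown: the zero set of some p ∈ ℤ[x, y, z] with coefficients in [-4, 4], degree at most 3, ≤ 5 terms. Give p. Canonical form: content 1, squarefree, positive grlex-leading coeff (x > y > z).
x^2 + y^2 + 2*z + 1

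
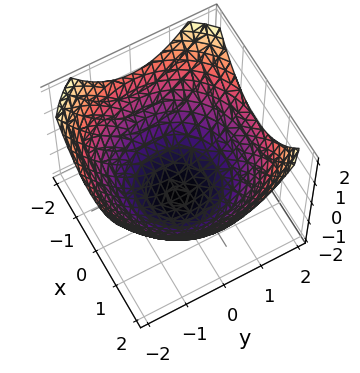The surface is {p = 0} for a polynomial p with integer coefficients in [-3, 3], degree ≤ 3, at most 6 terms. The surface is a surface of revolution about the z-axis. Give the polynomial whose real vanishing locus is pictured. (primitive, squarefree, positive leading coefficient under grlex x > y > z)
First, degree: the shape is more complex than any degree-1 surface, so deg p = 2.
Next, symmetries: rotational symmetry about the z-axis ⇒ p depends on x, y only through x² + y².
Next, observable constraints: a circular section at z = 0 has radius between 1 and 2.
Finally, assembling these constraints gives the stated polynomial.

x^2 + y^2 - 2*z - 3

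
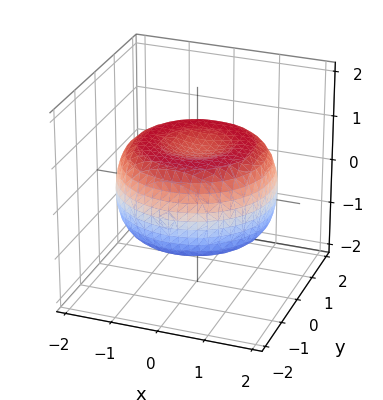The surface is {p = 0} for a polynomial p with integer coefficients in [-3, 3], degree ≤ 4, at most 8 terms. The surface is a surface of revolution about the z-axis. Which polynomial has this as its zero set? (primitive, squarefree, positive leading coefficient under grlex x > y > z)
x^4 + 2*x^2*y^2 + y^4 - 2*x^2 - 2*y^2 + 3*z^2 - 2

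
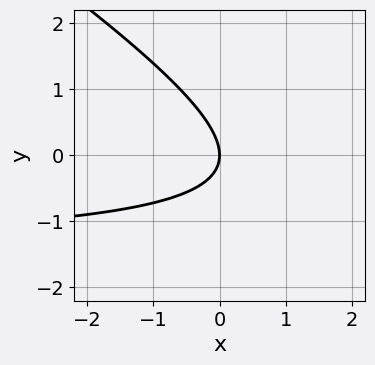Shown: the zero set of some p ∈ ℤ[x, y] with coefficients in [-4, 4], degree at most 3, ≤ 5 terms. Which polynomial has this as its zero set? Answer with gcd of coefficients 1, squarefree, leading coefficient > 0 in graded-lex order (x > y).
First, degree: a generic line meets the curve in up to 2 points, so deg p = 2.
Then, reading off the gridlines: one x-axis crossing is at x = 0; it meets the y-axis at y = 0 (among the integer gridlines).
Finally, together with the visible shape, these determine p as stated.

2*x*y + 3*y^2 + 3*x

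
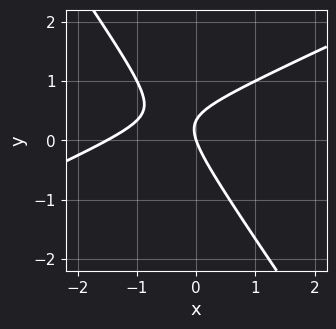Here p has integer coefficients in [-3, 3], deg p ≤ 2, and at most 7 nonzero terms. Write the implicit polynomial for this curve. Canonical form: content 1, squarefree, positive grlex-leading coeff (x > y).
2*x^2 - 3*x*y - 3*y^2 + 3*x + y

Degree: the shape is more complex than any degree-1 curve, so deg p = 2.
Reading off the gridlines: it crosses the x-axis at the gridline x = 0; it meets the y-axis at y = 0 (among the integer gridlines).
Together with the visible shape, these determine p as stated.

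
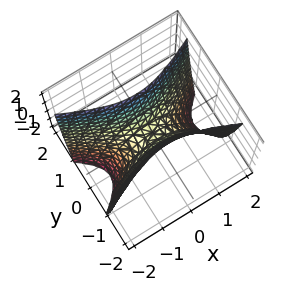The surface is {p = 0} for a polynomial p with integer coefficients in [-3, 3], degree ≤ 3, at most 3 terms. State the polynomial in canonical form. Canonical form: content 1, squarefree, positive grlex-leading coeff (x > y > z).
First, deg p = 2.
Next, symmetries: mirror symmetry x ↦ −x ⇒ only even powers of x; it's symmetric under y → −y, forcing even powers of y.
Next, from the visible intercepts: it meets the x-axis at x = 0 (among the integer gridlines); it crosses the z-axis at the gridline z = 0; one y-axis crossing is at y = 0.
Finally, together with the visible shape, these determine p as stated.

x^2 - 3*y^2 + z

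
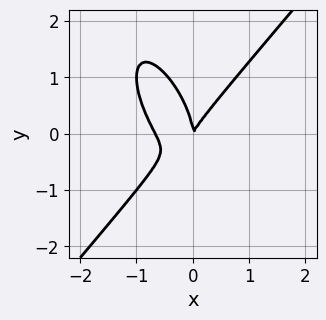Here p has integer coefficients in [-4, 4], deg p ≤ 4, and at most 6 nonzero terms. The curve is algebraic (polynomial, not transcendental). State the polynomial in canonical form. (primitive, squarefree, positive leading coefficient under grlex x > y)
3*x^3 - x*y^2 - y^3 + 2*x^2 - x*y

(a) The degree is 3 — a generic line meets the curve in up to 3 points.
(b) From the visible intercepts: one x-axis crossing is at x = 0; one y-axis crossing is at y = 0.
(c) Solving for integer coefficients yields p as stated.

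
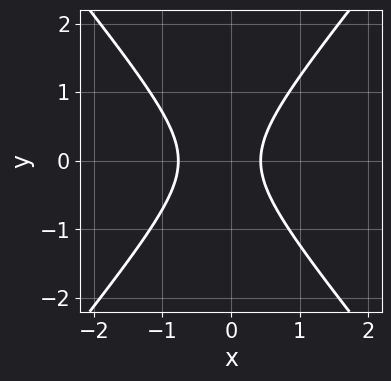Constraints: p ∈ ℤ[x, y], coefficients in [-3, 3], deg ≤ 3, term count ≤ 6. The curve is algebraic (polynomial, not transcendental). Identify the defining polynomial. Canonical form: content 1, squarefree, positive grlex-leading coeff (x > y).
3*x^2 - 2*y^2 + x - 1

1. Degree: no degree-1 curve has this shape, so deg p = 2.
2. Symmetries: the y ↦ −y reflection is a symmetry, so y appears only in even powers.
3. From the axis intercepts and sections: no y-intercept at any integer in the box.
4. Together with the visible shape, these determine p as stated.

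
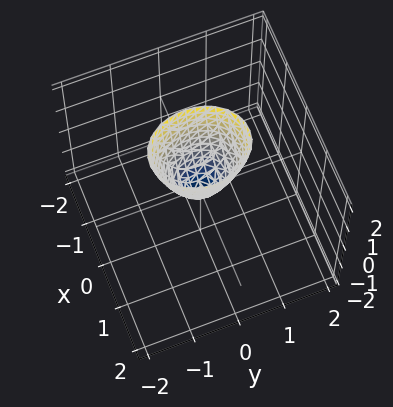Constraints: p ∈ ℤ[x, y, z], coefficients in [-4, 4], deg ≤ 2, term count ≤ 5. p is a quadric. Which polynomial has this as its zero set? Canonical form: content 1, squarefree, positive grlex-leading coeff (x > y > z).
First, the degree is 2 — a paraboloid; a quadric.
Then, symmetries: the y ↦ −y reflection is a symmetry, so y appears only in even powers; mirror symmetry x ↦ −x ⇒ only even powers of x.
Next, against the integer gridlines: one y-axis crossing is at y = 0; one z-axis crossing is at z = 0; one x-axis crossing is at x = 0.
Finally, solving for integer coefficients yields p as stated.

3*x^2 + 2*y^2 - z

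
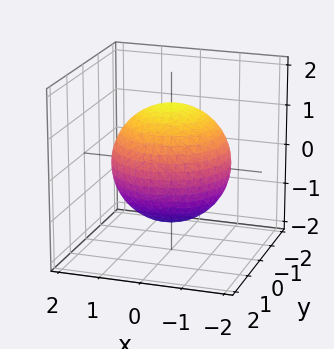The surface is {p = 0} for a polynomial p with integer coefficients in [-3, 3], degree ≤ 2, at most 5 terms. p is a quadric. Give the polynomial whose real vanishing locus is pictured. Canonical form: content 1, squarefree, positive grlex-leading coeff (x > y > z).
x^2 + y^2 + z^2 - 2

First, degree: a closed, bounded, convex surface; a quadric, so deg p = 2.
Next, symmetry: every cross-section ⟂ z is a circle, so x, y appear only via x² + y²; the z ↦ −z reflection is a symmetry, so z appears only in even powers.
Next, checking where it meets the axes: a circular section at z = 0 has radius between 1 and 2.
Finally, matching integer coefficients to the picture gives p.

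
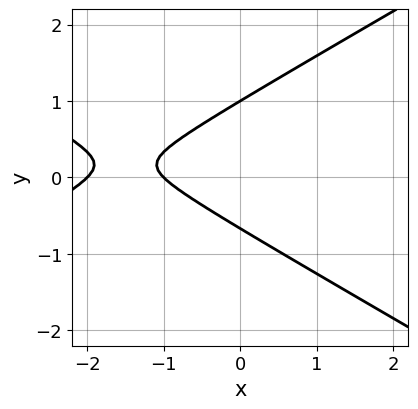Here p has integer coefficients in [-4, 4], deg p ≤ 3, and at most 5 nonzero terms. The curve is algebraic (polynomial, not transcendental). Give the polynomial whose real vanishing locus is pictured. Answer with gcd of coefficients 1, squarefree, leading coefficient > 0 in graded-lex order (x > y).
x^2 - 3*y^2 + 3*x + y + 2

1. The degree is 2 — the shape is more complex than any degree-1 curve.
2. Reading off the gridlines: it meets the y-axis at y = 1 (among the integer gridlines); among the integer gridlines, it crosses the x-axis at x ∈ {-2, -1}.
3. Fitting integer coefficients to these (and the overall shape) gives p.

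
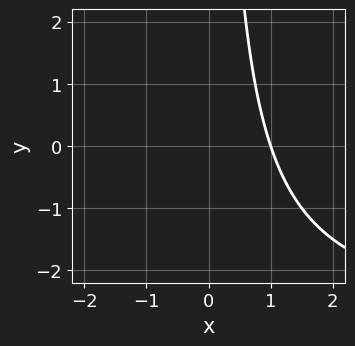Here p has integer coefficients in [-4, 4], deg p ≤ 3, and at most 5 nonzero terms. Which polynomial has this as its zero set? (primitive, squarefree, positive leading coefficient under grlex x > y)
1. deg p = 2. No degree-1 curve has this shape.
2. Observable constraints: one x-axis crossing is at x = 1; no y-intercept at any integer in the box.
3. Assembling these constraints gives the stated polynomial.

x*y + 3*x - 3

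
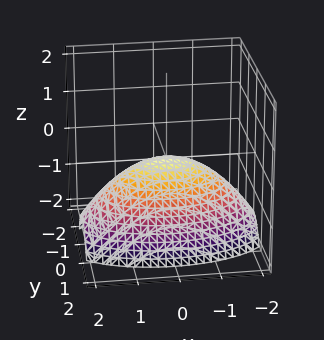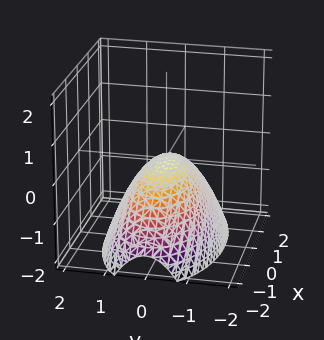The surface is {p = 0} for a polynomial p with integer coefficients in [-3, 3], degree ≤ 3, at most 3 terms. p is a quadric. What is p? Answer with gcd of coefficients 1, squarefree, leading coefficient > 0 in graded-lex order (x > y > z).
x^2 + 3*y^2 + 3*z

(a) The degree is 2 — a paraboloid; a quadric.
(b) Symmetries: mirror symmetry y ↦ −y ⇒ only even powers of y; the x ↦ −x reflection is a symmetry, so x appears only in even powers.
(c) From the visible intercepts: it meets the z-axis at z = 0 (among the integer gridlines); it meets the y-axis at y = 0 (among the integer gridlines); it crosses the x-axis at the gridline x = 0.
(d) Matching integer coefficients to the picture gives p.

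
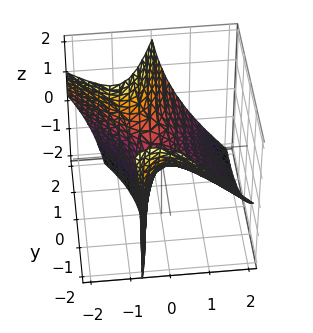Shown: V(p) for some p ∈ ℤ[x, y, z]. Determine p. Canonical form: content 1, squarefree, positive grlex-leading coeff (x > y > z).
3*x^2 + 2*x*y + 3*x*z - y^2 + 2*z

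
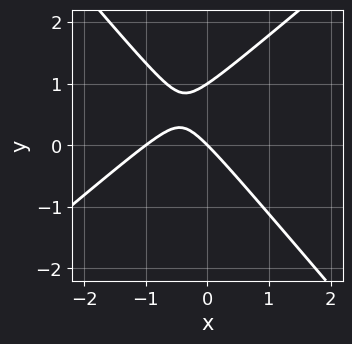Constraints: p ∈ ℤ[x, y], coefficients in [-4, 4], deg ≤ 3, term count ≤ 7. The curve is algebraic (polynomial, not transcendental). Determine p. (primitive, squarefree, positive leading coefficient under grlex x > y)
First, degree: a generic line meets the curve in up to 2 points, so deg p = 2.
Next, checking where it meets the axes: among the integer gridlines, it crosses the y-axis at y ∈ {0, 1}; among the integer gridlines, it crosses the x-axis at x ∈ {-1, 0}.
Finally, the integer polynomial consistent with all of this is the stated p.

3*x^2 - x*y - 3*y^2 + 3*x + 3*y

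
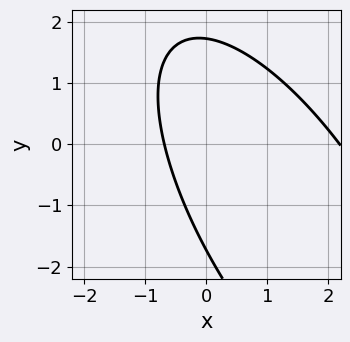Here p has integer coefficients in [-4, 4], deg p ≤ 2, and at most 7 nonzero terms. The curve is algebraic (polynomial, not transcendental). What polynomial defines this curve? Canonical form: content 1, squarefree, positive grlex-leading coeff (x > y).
First, the degree is 2 — no degree-1 curve has this shape.
Finally, matching integer coefficients to the picture gives p.

2*x^2 + 2*x*y + y^2 - 3*x - 3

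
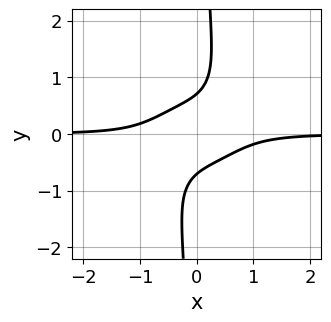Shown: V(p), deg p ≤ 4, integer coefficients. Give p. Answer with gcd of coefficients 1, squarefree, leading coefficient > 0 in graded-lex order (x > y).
3*x^3*y + 3*x*y^3 + 2*x*y - 2*y^2 + 1

First, the degree is 4 — the shape is more complex than any degree-3 curve.
Then, observable constraints: no x-intercept at any integer in the box.
Finally, fitting integer coefficients to these (and the overall shape) gives p.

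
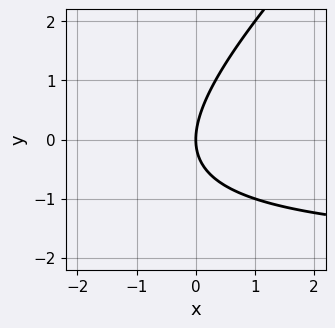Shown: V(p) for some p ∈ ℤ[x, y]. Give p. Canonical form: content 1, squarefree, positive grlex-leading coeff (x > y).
x*y - y^2 + 2*x

deg p = 2.
Observable constraints: it crosses the x-axis at the gridline x = 0; one y-axis crossing is at y = 0.
Matching integer coefficients to the picture gives p.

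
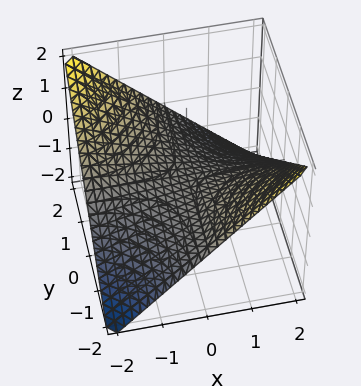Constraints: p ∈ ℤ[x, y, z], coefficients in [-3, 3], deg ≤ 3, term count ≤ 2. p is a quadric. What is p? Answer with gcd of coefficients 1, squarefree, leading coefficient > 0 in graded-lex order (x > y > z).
1. deg p = 2. A saddle surface; a quadric.
2. From the visible intercepts: it crosses the z-axis at the gridline z = 0; every point of the y-axis in the box is on the surface.
3. Assembling these constraints gives the stated polynomial. Check: (-1, 0, 0) on the x-axis lies on the surface, and p(-1, 0, 0) = 0. ✓

x*y + 2*z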